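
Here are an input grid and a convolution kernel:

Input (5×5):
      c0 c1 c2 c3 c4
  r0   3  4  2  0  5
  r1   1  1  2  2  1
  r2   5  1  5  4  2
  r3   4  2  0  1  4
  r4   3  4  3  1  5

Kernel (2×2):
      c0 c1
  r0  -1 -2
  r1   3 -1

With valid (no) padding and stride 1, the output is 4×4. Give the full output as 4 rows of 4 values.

Output[0,0]: The receptive field on the input at this output position is [3 4 / 1 1]. Elementwise product with the kernel and sum: 3·-1 + 4·-2 + 1·3 + 1·-1.

-9 -7 2 -5
11 -7 5 6
3 -5 -14 -9
-3 7 6 -11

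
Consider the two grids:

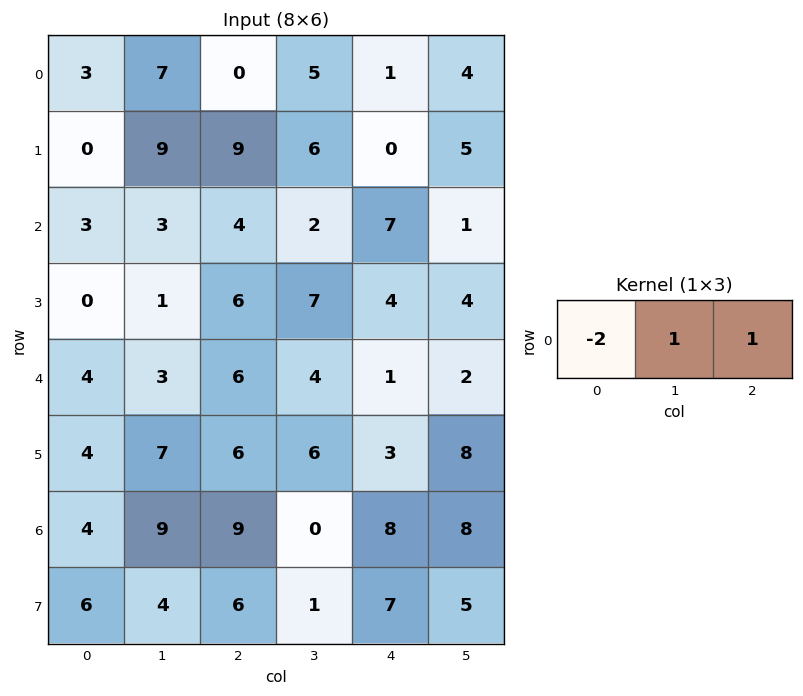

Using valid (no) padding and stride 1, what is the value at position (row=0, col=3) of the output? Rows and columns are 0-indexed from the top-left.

The receptive field on the input at this output position is [5 1 4]. Elementwise product with the kernel and sum: 5·-2 + 1·1 + 4·1.

-5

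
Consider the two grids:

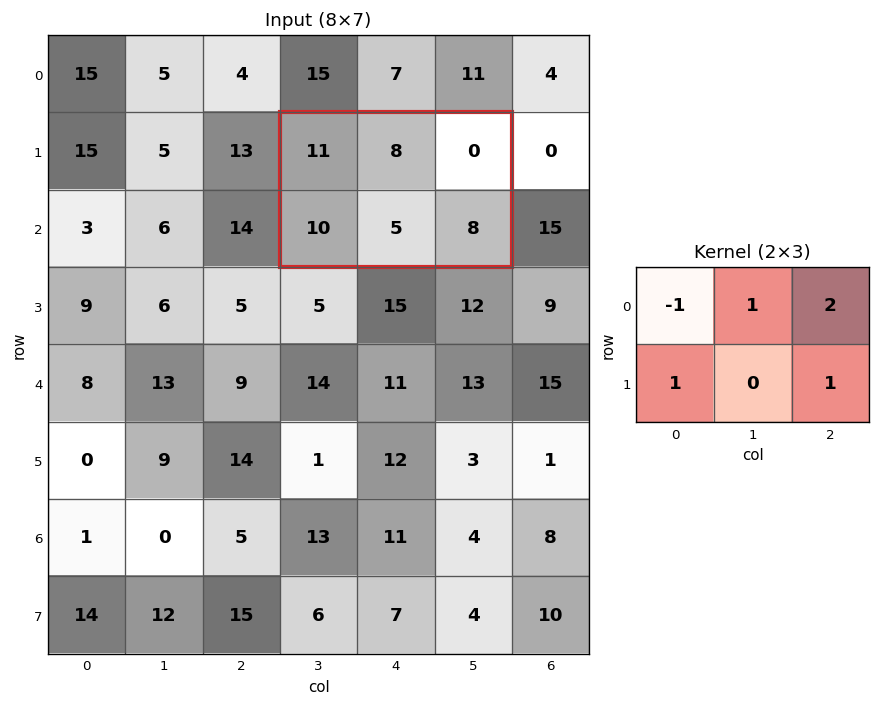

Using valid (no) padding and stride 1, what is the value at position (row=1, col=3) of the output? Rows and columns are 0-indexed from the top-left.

15

The receptive field on the input at this output position is [11 8 0 / 10 5 8]. Elementwise product with the kernel and sum: 11·-1 + 8·1 + 0·2 + 10·1 + 8·1.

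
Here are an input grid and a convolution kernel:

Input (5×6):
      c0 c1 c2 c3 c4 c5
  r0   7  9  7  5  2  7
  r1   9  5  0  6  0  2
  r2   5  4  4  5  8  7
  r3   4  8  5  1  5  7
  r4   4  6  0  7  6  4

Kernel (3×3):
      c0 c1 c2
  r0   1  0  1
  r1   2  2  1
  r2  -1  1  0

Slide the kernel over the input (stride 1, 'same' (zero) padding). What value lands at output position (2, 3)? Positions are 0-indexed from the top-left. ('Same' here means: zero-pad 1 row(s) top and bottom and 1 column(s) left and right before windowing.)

22

The receptive field on the zero-padded input at this output position is [0 6 0 / 4 5 8 / 5 1 5]. Elementwise product with the kernel and sum: 0·1 + 0·1 + 4·2 + 5·2 + 8·1 + 5·-1 + 1·1.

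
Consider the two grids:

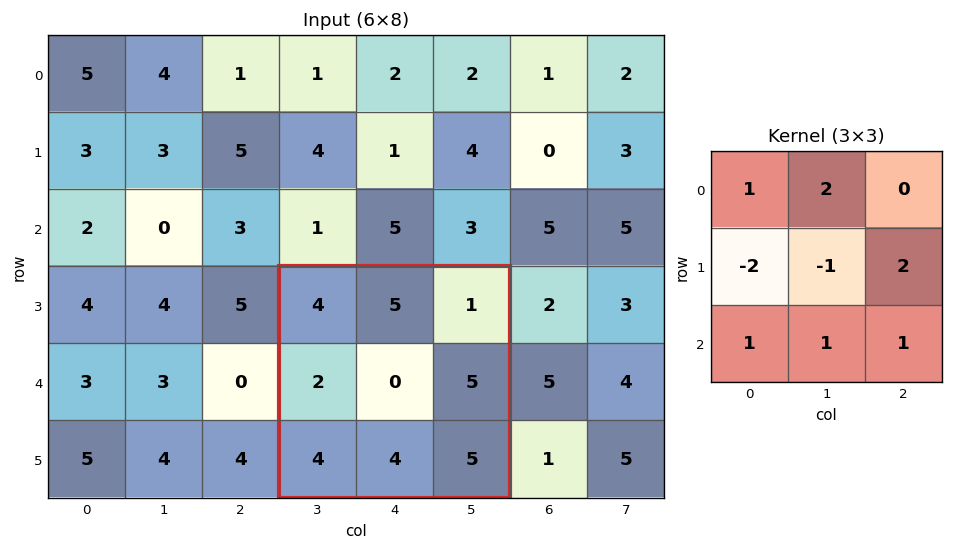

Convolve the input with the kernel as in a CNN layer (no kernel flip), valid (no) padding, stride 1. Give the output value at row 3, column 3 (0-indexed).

The receptive field on the input at this output position is [4 5 1 / 2 0 5 / 4 4 5]. Elementwise product with the kernel and sum: 4·1 + 5·2 + 2·-2 + 0·-1 + 5·2 + 4·1 + 4·1 + 5·1.

33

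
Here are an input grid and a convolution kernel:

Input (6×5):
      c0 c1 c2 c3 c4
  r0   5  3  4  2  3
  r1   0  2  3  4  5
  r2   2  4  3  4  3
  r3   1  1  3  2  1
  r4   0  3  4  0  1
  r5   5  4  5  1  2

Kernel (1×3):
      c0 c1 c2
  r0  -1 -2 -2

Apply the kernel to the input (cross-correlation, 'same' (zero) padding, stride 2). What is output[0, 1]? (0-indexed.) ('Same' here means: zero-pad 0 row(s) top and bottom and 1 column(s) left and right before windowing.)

-15

The receptive field on the zero-padded input at this output position is [3 4 2]. Elementwise product with the kernel and sum: 3·-1 + 4·-2 + 2·-2.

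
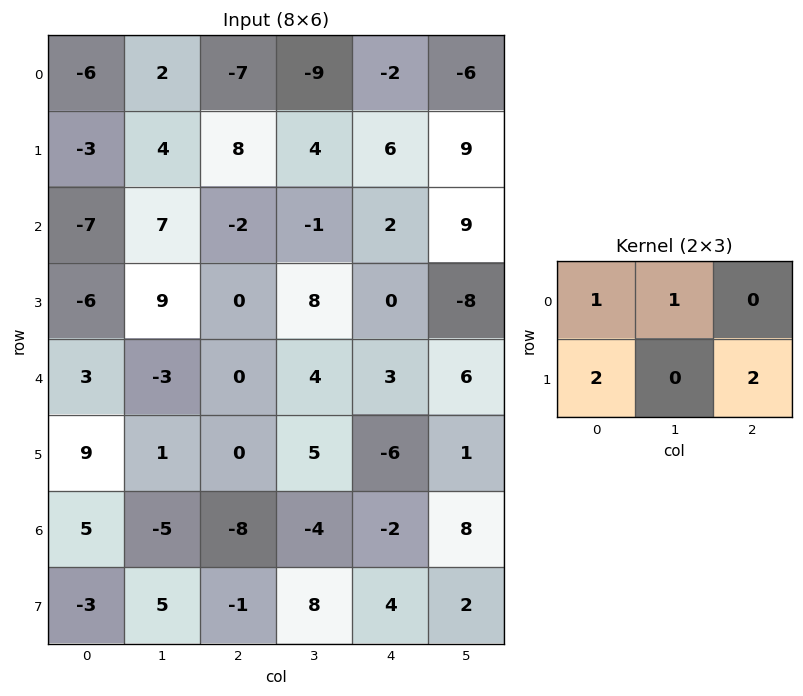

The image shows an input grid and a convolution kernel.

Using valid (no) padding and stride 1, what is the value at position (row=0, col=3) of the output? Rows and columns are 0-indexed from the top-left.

15

The receptive field on the input at this output position is [-9 -2 -6 / 4 6 9]. Elementwise product with the kernel and sum: -9·1 + -2·1 + 4·2 + 9·2.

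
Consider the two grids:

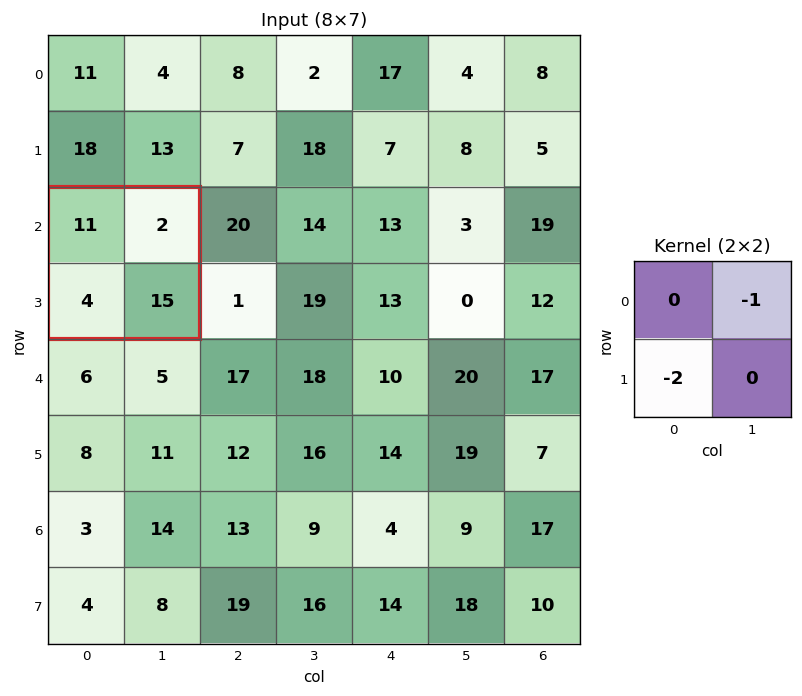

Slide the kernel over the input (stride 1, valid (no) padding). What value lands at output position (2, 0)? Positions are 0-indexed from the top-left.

The receptive field on the input at this output position is [11 2 / 4 15]. Elementwise product with the kernel and sum: 2·-1 + 4·-2.

-10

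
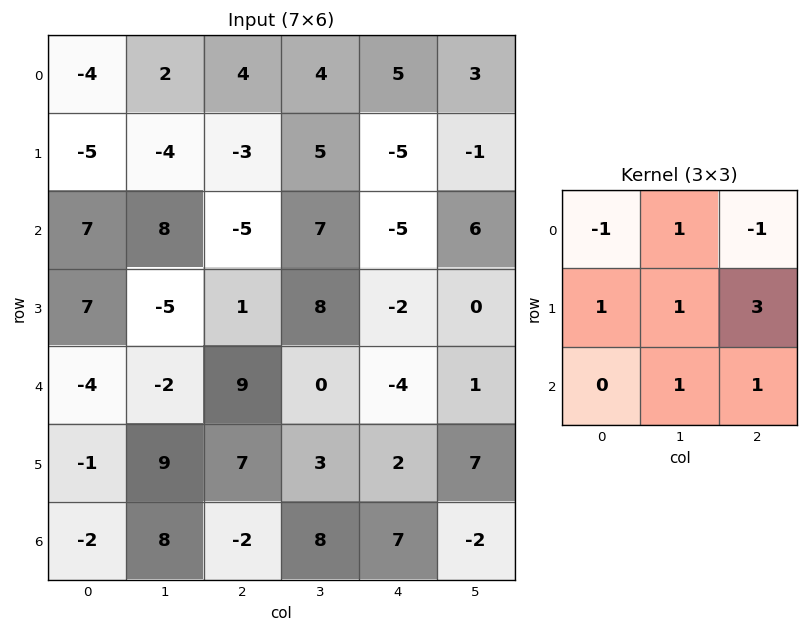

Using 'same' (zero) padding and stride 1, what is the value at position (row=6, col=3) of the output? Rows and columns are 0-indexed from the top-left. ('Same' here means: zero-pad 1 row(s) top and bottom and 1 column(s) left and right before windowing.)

The receptive field on the zero-padded input at this output position is [7 3 2 / -2 8 7 / 0 0 0]. Elementwise product with the kernel and sum: 7·-1 + 3·1 + 2·-1 + -2·1 + 8·1 + 7·3 + 0·1 + 0·1.

21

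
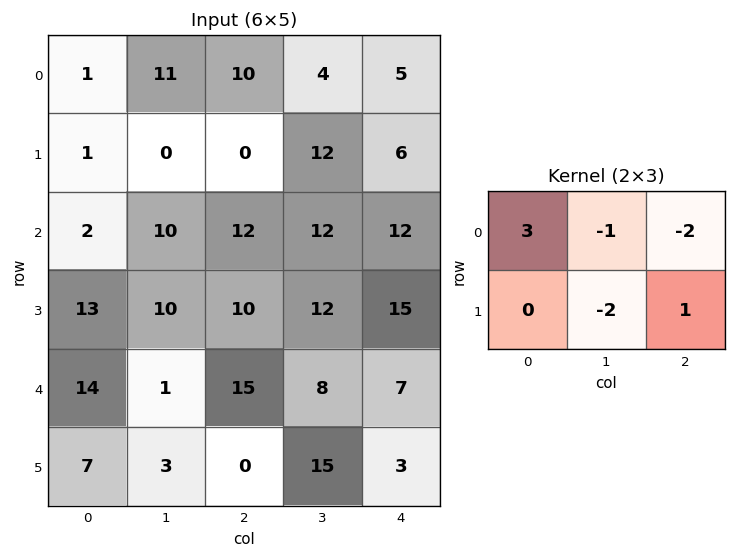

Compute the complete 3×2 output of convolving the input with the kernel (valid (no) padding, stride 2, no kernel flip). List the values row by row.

-28 -2
-38 -9
5 -4

Output[0,0]: The receptive field on the input at this output position is [1 11 10 / 1 0 0]. Elementwise product with the kernel and sum: 1·3 + 11·-1 + 10·-2 + 0·-2 + 0·1.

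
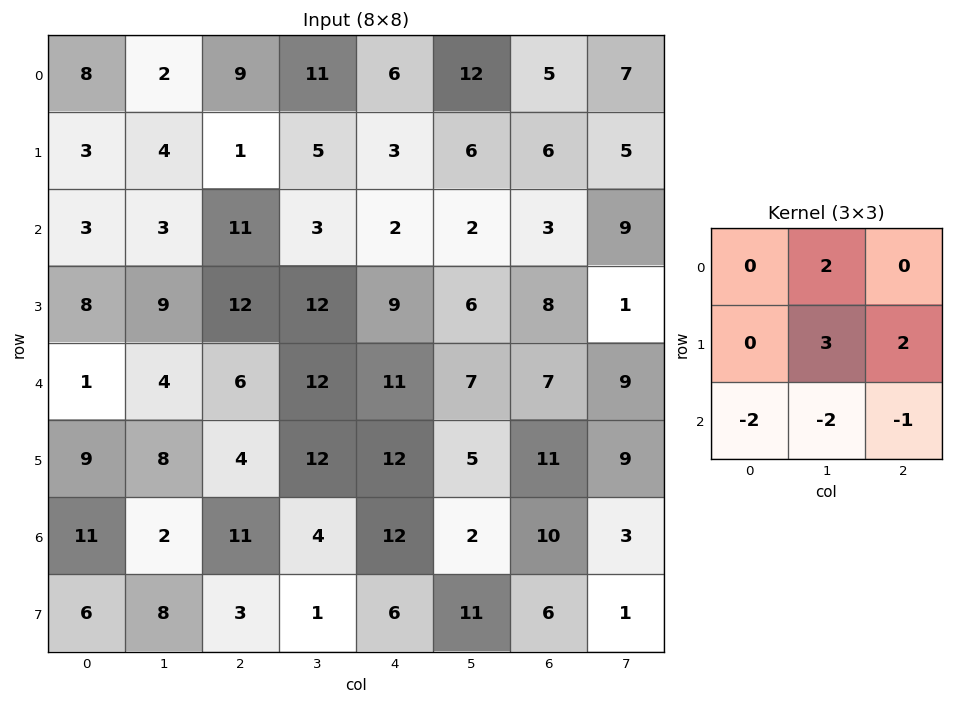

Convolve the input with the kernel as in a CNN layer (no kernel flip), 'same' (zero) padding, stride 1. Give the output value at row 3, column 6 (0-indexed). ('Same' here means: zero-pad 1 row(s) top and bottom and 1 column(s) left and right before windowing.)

The receptive field on the zero-padded input at this output position is [2 3 9 / 6 8 1 / 7 7 9]. Elementwise product with the kernel and sum: 3·2 + 8·3 + 1·2 + 7·-2 + 7·-2 + 9·-1.

-5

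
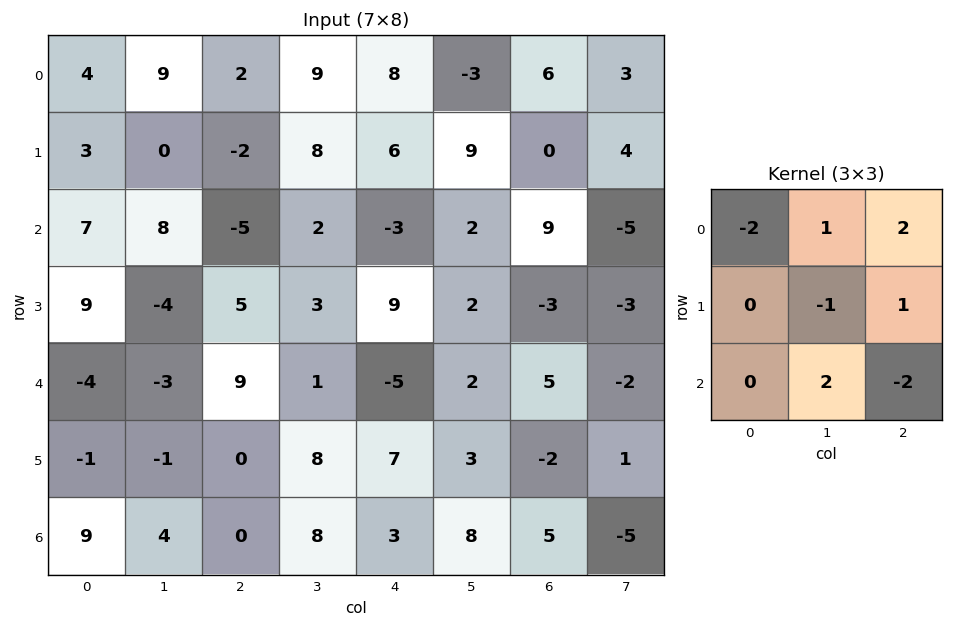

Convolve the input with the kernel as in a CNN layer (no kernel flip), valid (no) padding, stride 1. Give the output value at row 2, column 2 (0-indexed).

24

The receptive field on the input at this output position is [-5 2 -3 / 5 3 9 / 9 1 -5]. Elementwise product with the kernel and sum: -5·-2 + 2·1 + -3·2 + 3·-1 + 9·1 + 1·2 + -5·-2.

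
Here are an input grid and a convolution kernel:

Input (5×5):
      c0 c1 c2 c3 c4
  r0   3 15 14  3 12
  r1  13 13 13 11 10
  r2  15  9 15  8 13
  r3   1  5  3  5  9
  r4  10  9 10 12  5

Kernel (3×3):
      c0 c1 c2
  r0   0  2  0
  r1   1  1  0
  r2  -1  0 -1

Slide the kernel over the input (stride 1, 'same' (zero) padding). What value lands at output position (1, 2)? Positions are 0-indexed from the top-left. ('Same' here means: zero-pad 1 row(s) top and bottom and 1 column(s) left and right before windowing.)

37

The receptive field on the zero-padded input at this output position is [15 14 3 / 13 13 11 / 9 15 8]. Elementwise product with the kernel and sum: 14·2 + 13·1 + 13·1 + 9·-1 + 8·-1.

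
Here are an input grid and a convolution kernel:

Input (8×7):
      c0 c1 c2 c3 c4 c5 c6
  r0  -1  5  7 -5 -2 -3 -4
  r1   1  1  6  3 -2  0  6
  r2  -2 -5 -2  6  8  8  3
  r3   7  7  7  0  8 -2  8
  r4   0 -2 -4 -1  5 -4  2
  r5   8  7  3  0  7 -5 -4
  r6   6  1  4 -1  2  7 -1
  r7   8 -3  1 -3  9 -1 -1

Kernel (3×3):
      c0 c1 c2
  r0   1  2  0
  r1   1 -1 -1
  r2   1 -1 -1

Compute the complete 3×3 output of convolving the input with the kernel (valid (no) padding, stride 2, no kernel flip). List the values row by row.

Output[0,0]: The receptive field on the input at this output position is [-1 5 7 / 1 1 6 / -2 -5 -2]. Elementwise product with the kernel and sum: -1·1 + 5·2 + 1·1 + 1·-1 + 6·-1 + -2·1 + -5·-1 + -2·-1.
Output[0,1]: The receptive field on the input at this output position is [7 -5 -2 / 6 3 -2 / -2 6 8]. Elementwise product with the kernel and sum: 7·1 + -5·2 + 6·1 + 3·-1 + -2·-1 + -2·1 + 6·-1 + 8·-1.

8 -14 -19
-13 1 33
-5 -7 9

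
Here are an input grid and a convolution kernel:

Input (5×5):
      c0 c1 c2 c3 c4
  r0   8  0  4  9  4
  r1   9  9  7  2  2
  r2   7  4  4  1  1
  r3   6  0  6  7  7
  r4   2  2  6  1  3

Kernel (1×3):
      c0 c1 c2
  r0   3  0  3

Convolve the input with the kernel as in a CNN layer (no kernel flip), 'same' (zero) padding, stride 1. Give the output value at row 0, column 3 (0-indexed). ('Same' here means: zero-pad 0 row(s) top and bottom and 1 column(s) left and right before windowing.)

24

The receptive field on the zero-padded input at this output position is [4 9 4]. Elementwise product with the kernel and sum: 4·3 + 4·3.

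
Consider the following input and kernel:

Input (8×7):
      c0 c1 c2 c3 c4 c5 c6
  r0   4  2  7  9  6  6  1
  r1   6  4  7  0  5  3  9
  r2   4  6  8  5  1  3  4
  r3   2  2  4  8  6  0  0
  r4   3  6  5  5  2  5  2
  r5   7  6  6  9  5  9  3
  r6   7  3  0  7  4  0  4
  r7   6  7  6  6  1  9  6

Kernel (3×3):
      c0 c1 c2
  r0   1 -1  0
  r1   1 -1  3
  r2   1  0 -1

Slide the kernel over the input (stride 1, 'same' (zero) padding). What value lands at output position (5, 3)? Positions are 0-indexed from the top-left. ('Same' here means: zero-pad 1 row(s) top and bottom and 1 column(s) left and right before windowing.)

The receptive field on the zero-padded input at this output position is [5 5 2 / 6 9 5 / 0 7 4]. Elementwise product with the kernel and sum: 5·1 + 5·-1 + 6·1 + 9·-1 + 5·3 + 0·1 + 4·-1.

8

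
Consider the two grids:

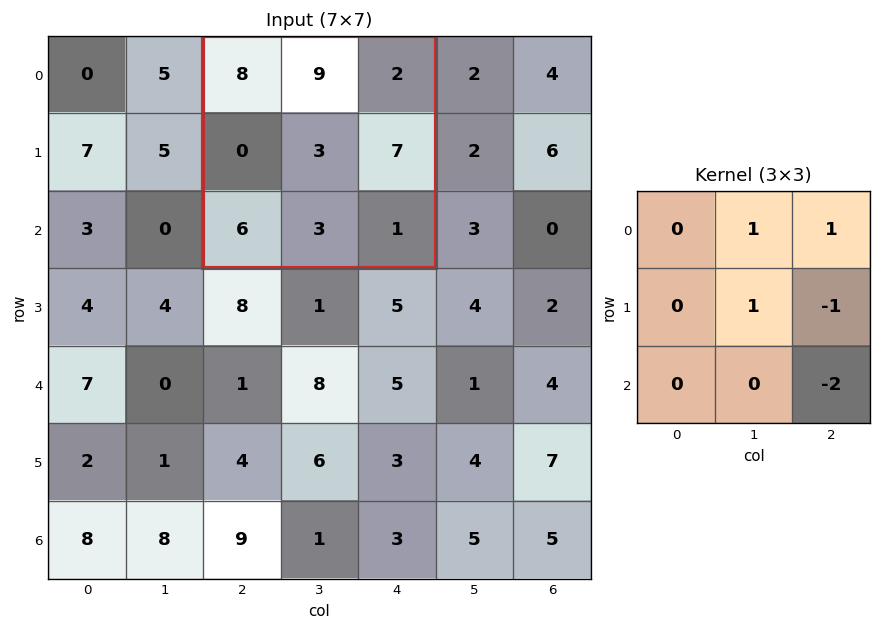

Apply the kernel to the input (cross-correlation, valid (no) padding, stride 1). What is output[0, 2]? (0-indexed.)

5

The receptive field on the input at this output position is [8 9 2 / 0 3 7 / 6 3 1]. Elementwise product with the kernel and sum: 9·1 + 2·1 + 3·1 + 7·-1 + 1·-2.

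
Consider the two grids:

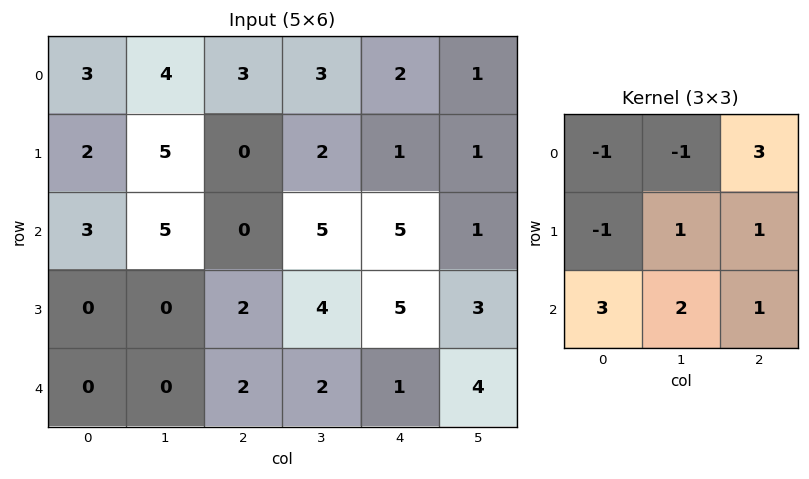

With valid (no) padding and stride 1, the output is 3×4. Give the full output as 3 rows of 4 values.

24 19 18 24
-3 9 30 26
-4 22 28 9

Output[0,0]: The receptive field on the input at this output position is [3 4 3 / 2 5 0 / 3 5 0]. Elementwise product with the kernel and sum: 3·-1 + 4·-1 + 3·3 + 2·-1 + 5·1 + 0·1 + 3·3 + 5·2 + 0·1.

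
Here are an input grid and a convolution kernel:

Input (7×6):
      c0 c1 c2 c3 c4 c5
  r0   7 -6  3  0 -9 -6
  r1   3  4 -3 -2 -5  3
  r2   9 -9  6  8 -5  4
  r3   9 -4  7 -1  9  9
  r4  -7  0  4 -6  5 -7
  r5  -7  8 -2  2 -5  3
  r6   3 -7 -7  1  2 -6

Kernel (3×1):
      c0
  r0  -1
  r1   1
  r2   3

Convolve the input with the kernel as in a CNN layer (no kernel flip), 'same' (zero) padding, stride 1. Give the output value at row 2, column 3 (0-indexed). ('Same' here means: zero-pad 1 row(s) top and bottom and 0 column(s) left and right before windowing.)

7

The receptive field on the zero-padded input at this output position is [-2 / 8 / -1]. Elementwise product with the kernel and sum: -2·-1 + 8·1 + -1·3.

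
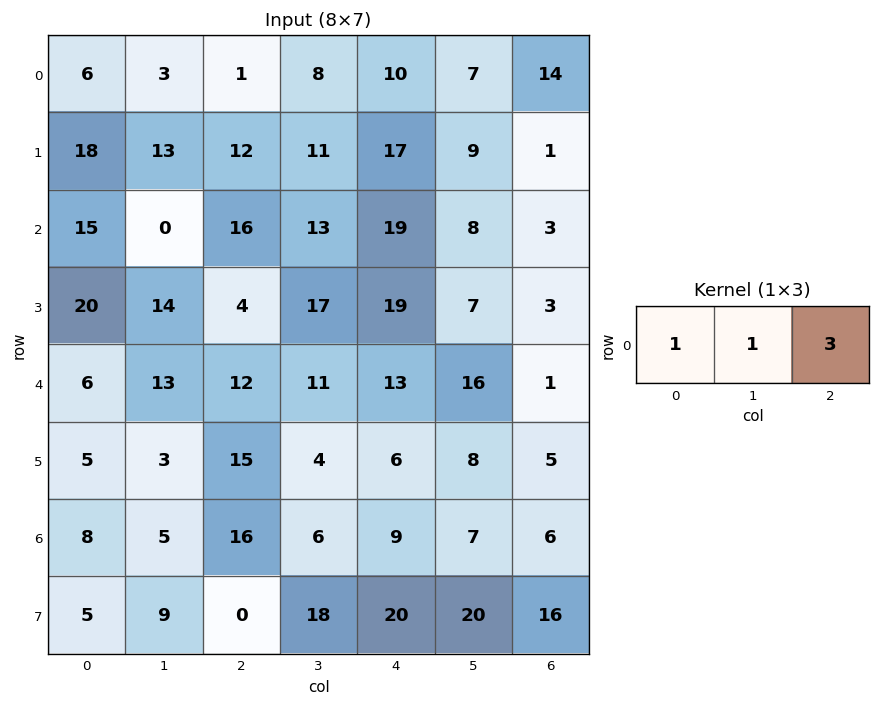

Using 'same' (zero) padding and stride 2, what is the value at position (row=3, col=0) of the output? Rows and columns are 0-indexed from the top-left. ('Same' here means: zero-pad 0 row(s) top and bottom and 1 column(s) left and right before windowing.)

23

The receptive field on the zero-padded input at this output position is [0 8 5]. Elementwise product with the kernel and sum: 0·1 + 8·1 + 5·3.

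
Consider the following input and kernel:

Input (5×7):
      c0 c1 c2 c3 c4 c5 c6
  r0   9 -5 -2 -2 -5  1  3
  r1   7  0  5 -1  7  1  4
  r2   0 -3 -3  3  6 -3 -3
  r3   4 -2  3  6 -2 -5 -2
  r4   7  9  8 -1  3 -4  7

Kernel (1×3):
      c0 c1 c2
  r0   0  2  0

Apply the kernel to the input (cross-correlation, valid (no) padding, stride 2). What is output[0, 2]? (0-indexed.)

2

The receptive field on the input at this output position is [-5 1 3]. Elementwise product with the kernel and sum: 1·2.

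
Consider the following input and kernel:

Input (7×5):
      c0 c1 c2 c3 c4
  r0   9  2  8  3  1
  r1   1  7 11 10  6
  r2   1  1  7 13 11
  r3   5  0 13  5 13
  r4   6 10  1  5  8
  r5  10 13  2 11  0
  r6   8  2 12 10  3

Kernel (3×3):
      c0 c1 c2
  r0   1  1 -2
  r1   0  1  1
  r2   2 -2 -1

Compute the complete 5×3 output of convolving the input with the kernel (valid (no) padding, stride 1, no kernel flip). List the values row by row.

Output[0,0]: The receptive field on the input at this output position is [9 2 8 / 1 7 11 / 1 1 7]. Elementwise product with the kernel and sum: 9·1 + 2·1 + 8·-2 + 7·1 + 11·1 + 1·2 + 1·-2 + 7·-1.

6 0 2
-9 -13 36
-8 13 0
-18 20 -13
29 -16 2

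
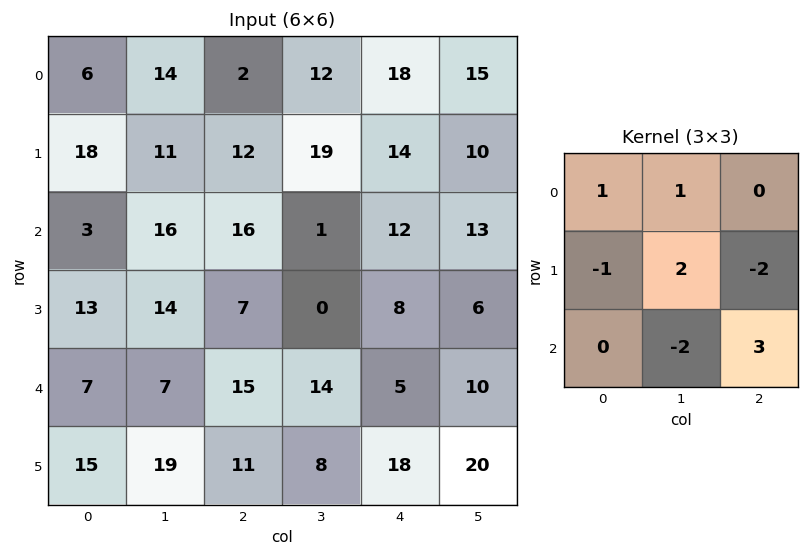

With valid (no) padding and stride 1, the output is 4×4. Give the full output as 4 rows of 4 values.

Output[0,0]: The receptive field on the input at this output position is [6 14 2 / 18 11 12 / 3 16 16]. Elementwise product with the kernel and sum: 6·1 + 14·1 + 18·-1 + 11·2 + 12·-2 + 16·-2 + 16·3.

16 -38 46 34
19 23 17 32
51 44 -19 37
-1 18 48 8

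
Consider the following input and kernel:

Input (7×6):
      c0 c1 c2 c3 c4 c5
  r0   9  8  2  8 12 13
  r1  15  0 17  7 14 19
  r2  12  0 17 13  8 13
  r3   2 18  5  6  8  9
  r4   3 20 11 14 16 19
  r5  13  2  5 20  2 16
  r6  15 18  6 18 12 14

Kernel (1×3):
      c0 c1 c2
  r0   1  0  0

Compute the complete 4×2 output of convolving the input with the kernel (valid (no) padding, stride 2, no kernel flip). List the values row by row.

9 2
12 17
3 11
15 6

Output[0,0]: The receptive field on the input at this output position is [9 8 2]. Elementwise product with the kernel and sum: 9·1.
Output[0,1]: The receptive field on the input at this output position is [2 8 12]. Elementwise product with the kernel and sum: 2·1.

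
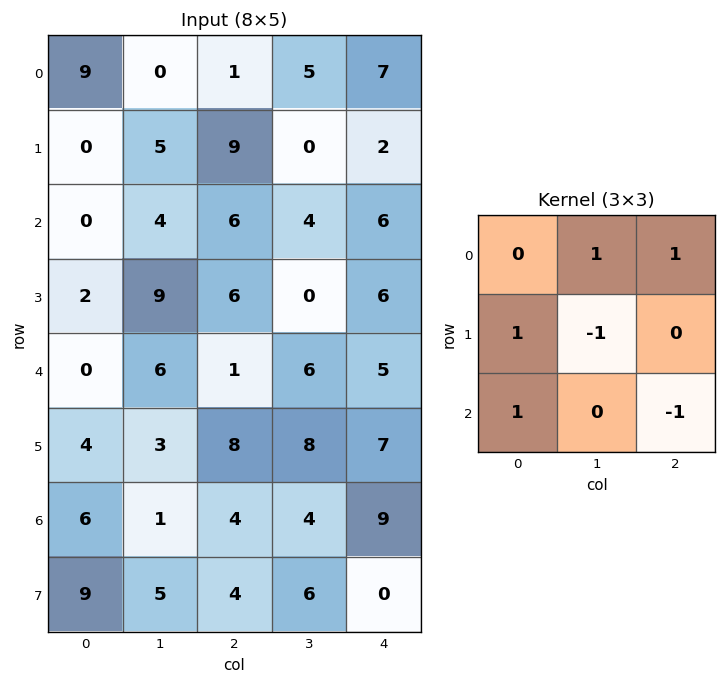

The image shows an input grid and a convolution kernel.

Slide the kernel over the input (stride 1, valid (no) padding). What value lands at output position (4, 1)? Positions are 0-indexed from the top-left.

The receptive field on the input at this output position is [6 1 6 / 3 8 8 / 1 4 4]. Elementwise product with the kernel and sum: 1·1 + 6·1 + 3·1 + 8·-1 + 1·1 + 4·-1.

-1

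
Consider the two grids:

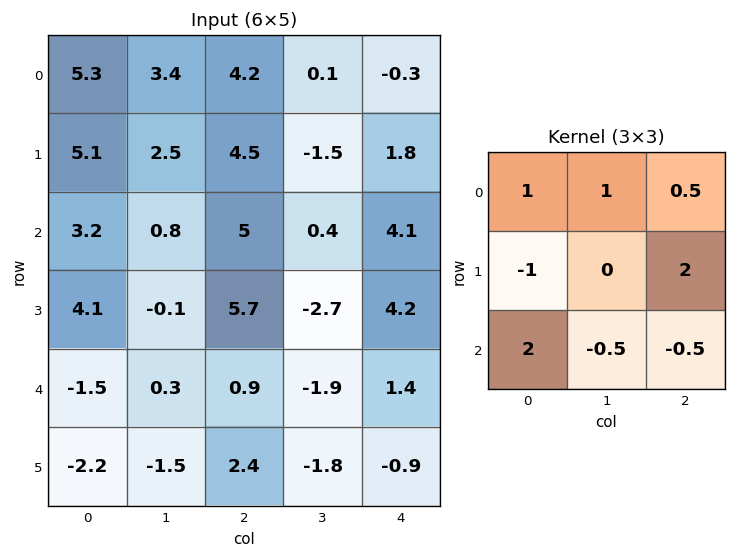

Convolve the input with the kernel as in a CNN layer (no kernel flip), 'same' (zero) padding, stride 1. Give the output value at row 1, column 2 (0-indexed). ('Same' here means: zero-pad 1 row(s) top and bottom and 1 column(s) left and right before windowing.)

The receptive field on the zero-padded input at this output position is [3.4 4.2 0.1 / 2.5 4.5 -1.5 / 0.8 5 0.4]. Elementwise product with the kernel and sum: 3.4·1 + 4.2·1 + 0.1·0.5 + 2.5·-1 + -1.5·2 + 0.8·2 + 5·-0.5 + 0.4·-0.5.

1.05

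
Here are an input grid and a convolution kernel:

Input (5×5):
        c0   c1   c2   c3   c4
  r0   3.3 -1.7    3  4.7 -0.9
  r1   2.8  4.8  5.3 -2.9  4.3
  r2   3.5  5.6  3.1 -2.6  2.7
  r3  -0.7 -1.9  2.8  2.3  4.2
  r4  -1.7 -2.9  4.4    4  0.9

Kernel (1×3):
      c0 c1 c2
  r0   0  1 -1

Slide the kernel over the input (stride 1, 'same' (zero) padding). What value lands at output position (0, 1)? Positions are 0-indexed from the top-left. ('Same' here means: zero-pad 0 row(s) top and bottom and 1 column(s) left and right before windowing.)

The receptive field on the zero-padded input at this output position is [3.3 -1.7 3]. Elementwise product with the kernel and sum: -1.7·1 + 3·-1.

-4.7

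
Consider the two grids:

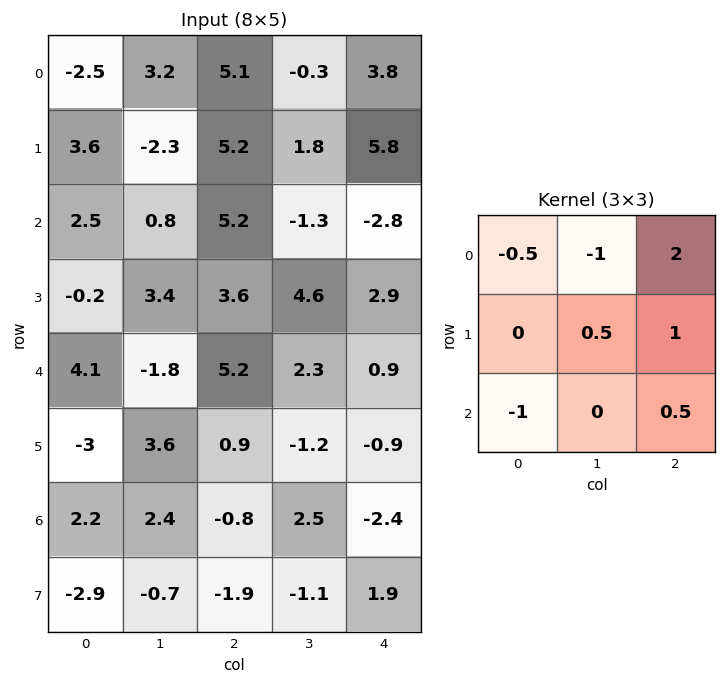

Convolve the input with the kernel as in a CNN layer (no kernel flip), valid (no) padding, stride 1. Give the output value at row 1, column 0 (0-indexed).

18.5

The receptive field on the input at this output position is [3.6 -2.3 5.2 / 2.5 0.8 5.2 / -0.2 3.4 3.6]. Elementwise product with the kernel and sum: 3.6·-0.5 + -2.3·-1 + 5.2·2 + 0.8·0.5 + 5.2·1 + -0.2·-1 + 3.6·0.5.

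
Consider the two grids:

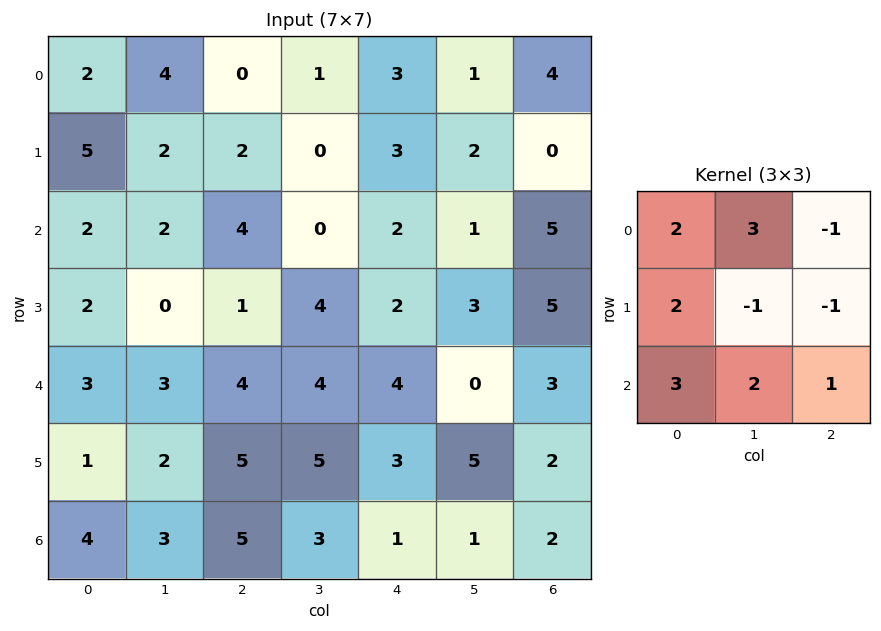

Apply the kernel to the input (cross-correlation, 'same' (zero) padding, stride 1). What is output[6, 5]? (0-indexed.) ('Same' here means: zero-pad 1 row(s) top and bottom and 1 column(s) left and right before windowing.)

The receptive field on the zero-padded input at this output position is [3 5 2 / 1 1 2 / 0 0 0]. Elementwise product with the kernel and sum: 3·2 + 5·3 + 2·-1 + 1·2 + 1·-1 + 2·-1 + 0·3 + 0·2 + 0·1.

18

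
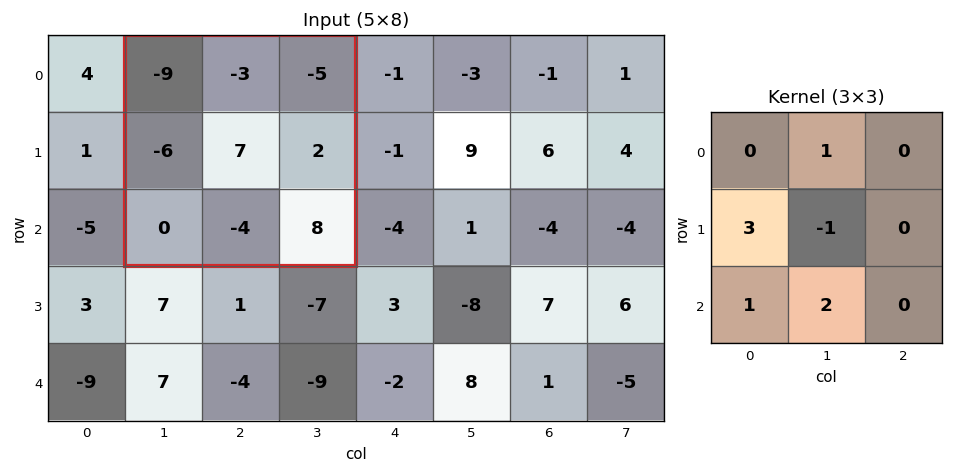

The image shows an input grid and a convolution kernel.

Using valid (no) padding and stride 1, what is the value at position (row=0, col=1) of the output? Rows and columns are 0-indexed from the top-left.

-36

The receptive field on the input at this output position is [-9 -3 -5 / -6 7 2 / 0 -4 8]. Elementwise product with the kernel and sum: -3·1 + -6·3 + 7·-1 + 0·1 + -4·2.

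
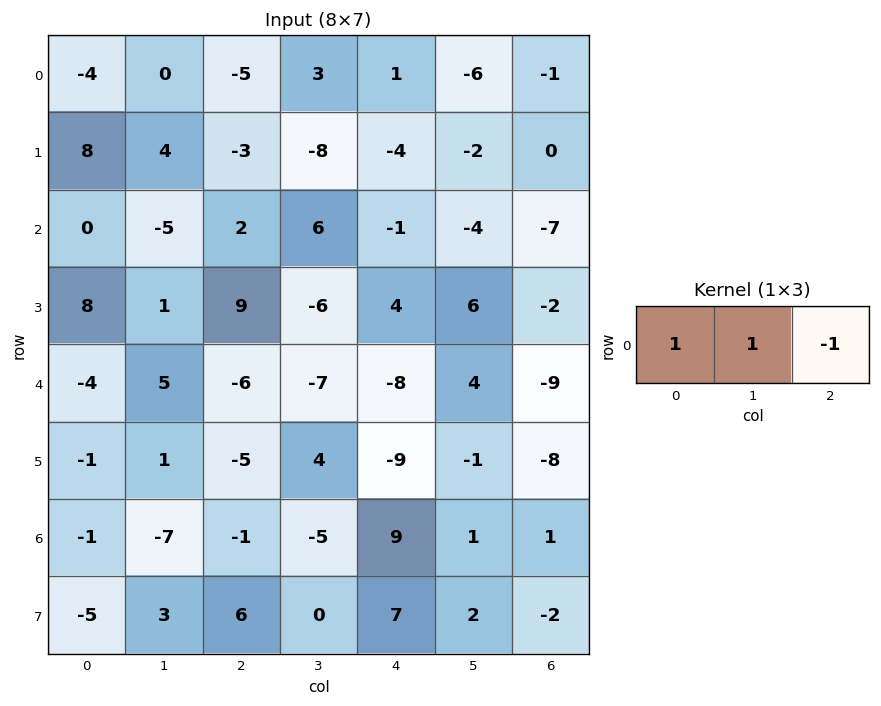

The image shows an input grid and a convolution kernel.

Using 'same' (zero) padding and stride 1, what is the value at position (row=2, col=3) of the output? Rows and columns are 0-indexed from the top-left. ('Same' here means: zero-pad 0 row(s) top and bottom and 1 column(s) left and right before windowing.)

The receptive field on the zero-padded input at this output position is [2 6 -1]. Elementwise product with the kernel and sum: 2·1 + 6·1 + -1·-1.

9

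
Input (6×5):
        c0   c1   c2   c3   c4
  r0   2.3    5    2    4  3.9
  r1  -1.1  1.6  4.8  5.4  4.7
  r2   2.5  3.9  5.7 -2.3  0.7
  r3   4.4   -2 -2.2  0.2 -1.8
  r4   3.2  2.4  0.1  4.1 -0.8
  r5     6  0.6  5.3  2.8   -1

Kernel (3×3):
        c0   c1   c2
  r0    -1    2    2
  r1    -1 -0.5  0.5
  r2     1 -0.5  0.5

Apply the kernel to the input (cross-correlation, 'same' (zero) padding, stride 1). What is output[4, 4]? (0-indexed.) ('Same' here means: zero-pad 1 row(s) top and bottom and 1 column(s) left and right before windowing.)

The receptive field on the zero-padded input at this output position is [0.2 -1.8 0 / 4.1 -0.8 0 / 2.8 -1 0]. Elementwise product with the kernel and sum: 0.2·-1 + -1.8·2 + 0·2 + 4.1·-1 + -0.8·-0.5 + 0·0.5 + 2.8·1 + -1·-0.5 + 0·0.5.

-4.2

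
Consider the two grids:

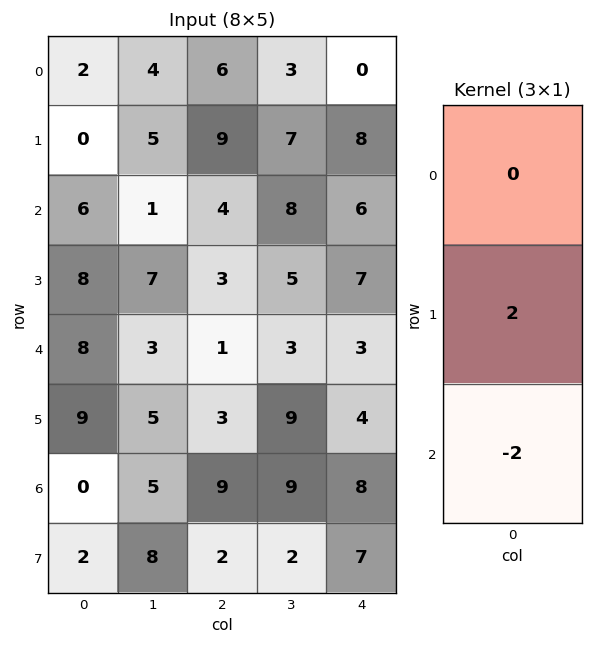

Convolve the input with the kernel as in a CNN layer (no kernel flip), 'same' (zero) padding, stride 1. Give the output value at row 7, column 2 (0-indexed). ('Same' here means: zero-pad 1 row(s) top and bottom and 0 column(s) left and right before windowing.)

The receptive field on the zero-padded input at this output position is [9 / 2 / 0]. Elementwise product with the kernel and sum: 2·2 + 0·-2.

4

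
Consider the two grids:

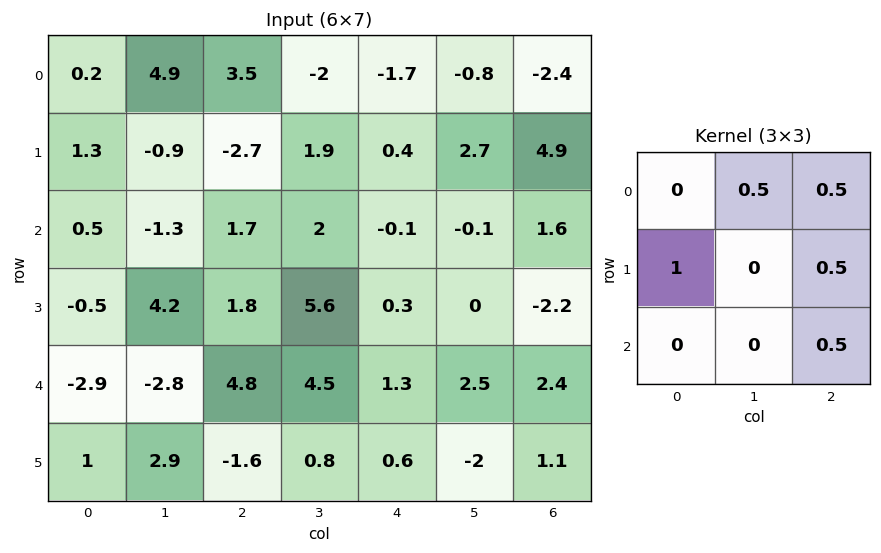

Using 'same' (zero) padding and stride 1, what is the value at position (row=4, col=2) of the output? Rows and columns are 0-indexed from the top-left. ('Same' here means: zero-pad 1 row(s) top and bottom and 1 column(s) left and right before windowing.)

3.55

The receptive field on the zero-padded input at this output position is [4.2 1.8 5.6 / -2.8 4.8 4.5 / 2.9 -1.6 0.8]. Elementwise product with the kernel and sum: 1.8·0.5 + 5.6·0.5 + -2.8·1 + 4.5·0.5 + 0.8·0.5.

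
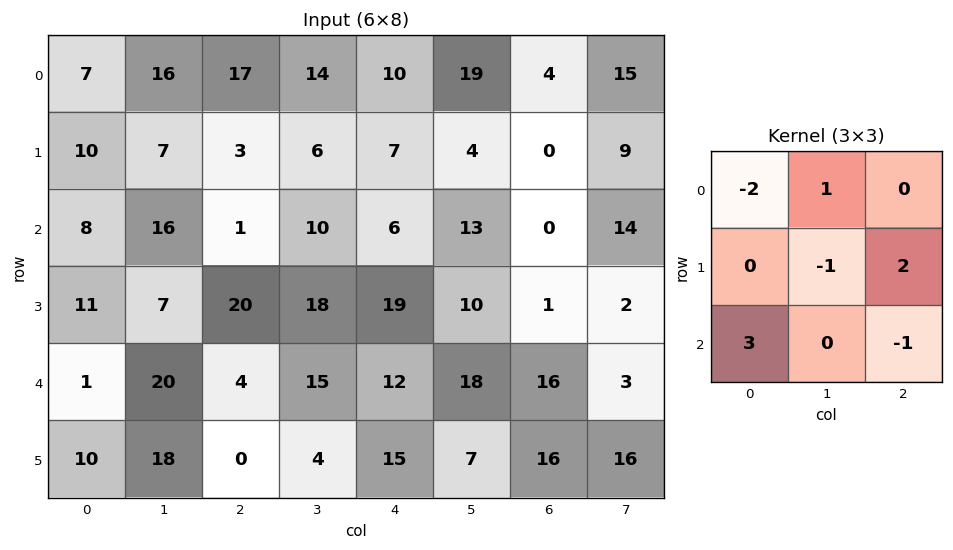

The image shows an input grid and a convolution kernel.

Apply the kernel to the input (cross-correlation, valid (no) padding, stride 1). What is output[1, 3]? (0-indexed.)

59

The receptive field on the input at this output position is [6 7 4 / 10 6 13 / 18 19 10]. Elementwise product with the kernel and sum: 6·-2 + 7·1 + 6·-1 + 13·2 + 18·3 + 10·-1.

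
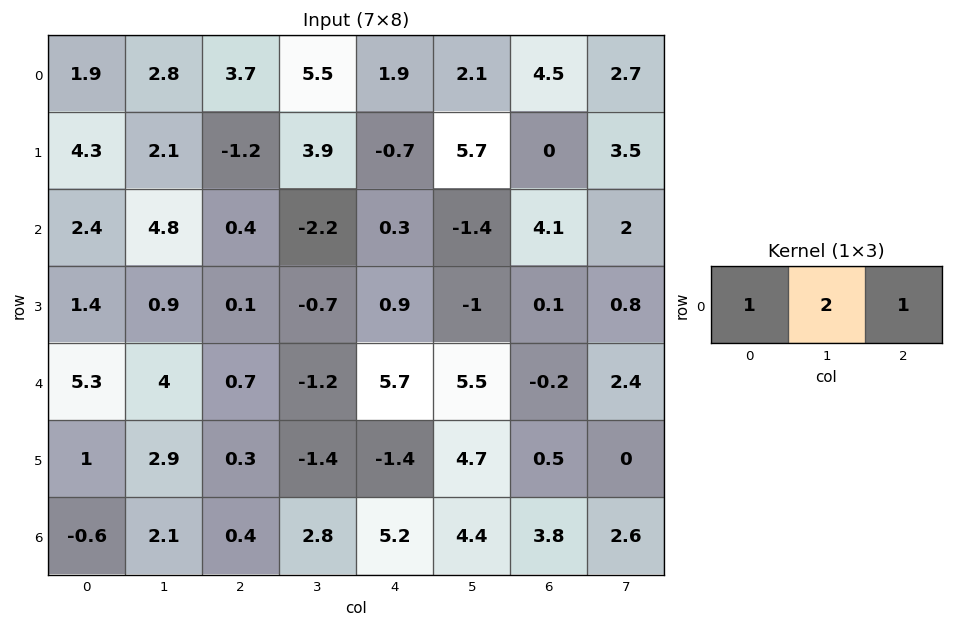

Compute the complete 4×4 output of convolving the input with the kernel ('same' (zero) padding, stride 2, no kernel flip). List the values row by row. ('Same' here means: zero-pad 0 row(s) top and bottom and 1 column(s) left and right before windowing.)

Output[0,0]: The receptive field on the zero-padded input at this output position is [0 1.9 2.8]. Elementwise product with the kernel and sum: 0·1 + 1.9·2 + 2.8·1.

6.6 15.7 11.4 13.8
9.6 3.4 -3 8.8
14.6 4.2 15.7 7.5
0.9 5.7 17.6 14.6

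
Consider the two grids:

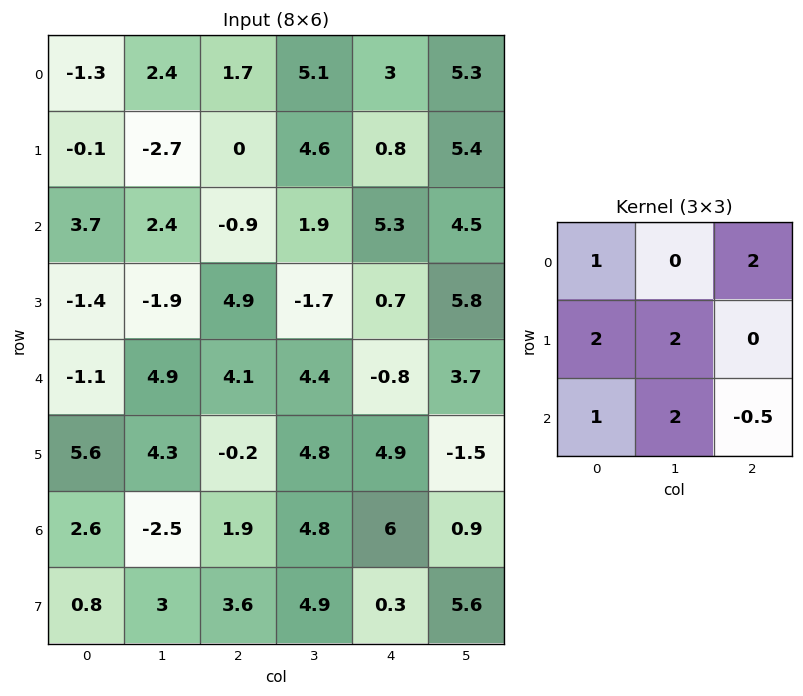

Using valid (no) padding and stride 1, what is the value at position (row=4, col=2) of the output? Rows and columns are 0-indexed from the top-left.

20.2

The receptive field on the input at this output position is [4.1 4.4 -0.8 / -0.2 4.8 4.9 / 1.9 4.8 6]. Elementwise product with the kernel and sum: 4.1·1 + -0.8·2 + -0.2·2 + 4.8·2 + 1.9·1 + 4.8·2 + 6·-0.5.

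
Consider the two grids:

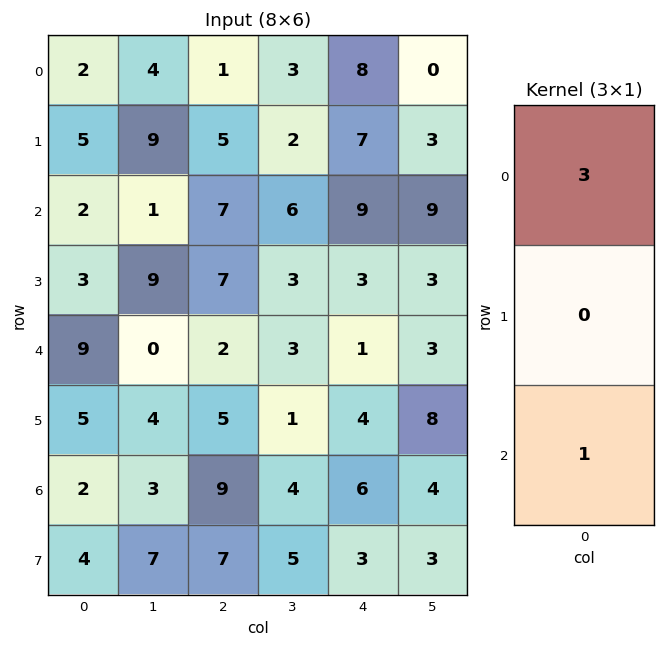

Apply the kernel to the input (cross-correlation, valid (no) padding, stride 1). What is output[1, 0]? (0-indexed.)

The receptive field on the input at this output position is [5 / 2 / 3]. Elementwise product with the kernel and sum: 5·3 + 3·1.

18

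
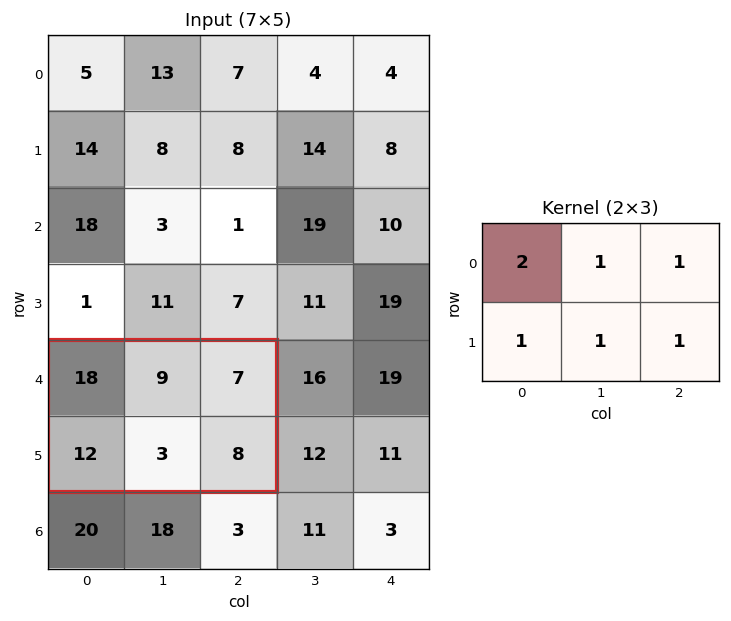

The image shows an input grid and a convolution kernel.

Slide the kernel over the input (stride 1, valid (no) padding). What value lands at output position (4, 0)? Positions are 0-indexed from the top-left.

The receptive field on the input at this output position is [18 9 7 / 12 3 8]. Elementwise product with the kernel and sum: 18·2 + 9·1 + 7·1 + 12·1 + 3·1 + 8·1.

75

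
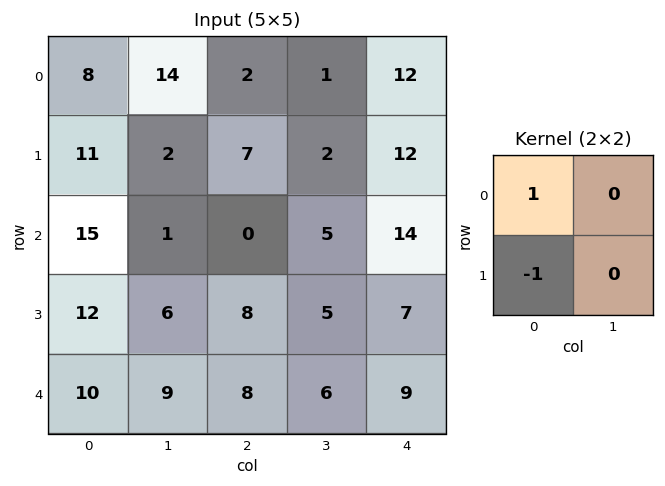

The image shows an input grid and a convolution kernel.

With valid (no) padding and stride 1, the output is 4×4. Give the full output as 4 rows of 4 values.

Output[0,0]: The receptive field on the input at this output position is [8 14 / 11 2]. Elementwise product with the kernel and sum: 8·1 + 11·-1.

-3 12 -5 -1
-4 1 7 -3
3 -5 -8 0
2 -3 0 -1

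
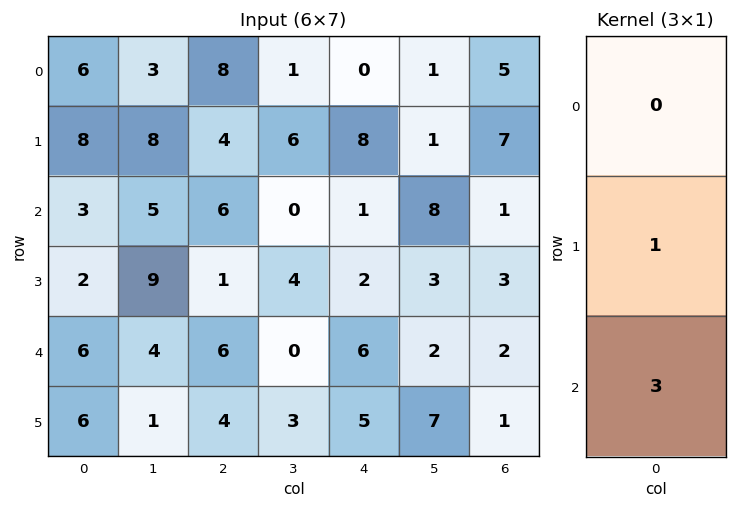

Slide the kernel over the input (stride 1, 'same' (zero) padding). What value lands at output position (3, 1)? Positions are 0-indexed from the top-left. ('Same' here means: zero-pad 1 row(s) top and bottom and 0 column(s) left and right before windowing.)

The receptive field on the zero-padded input at this output position is [5 / 9 / 4]. Elementwise product with the kernel and sum: 9·1 + 4·3.

21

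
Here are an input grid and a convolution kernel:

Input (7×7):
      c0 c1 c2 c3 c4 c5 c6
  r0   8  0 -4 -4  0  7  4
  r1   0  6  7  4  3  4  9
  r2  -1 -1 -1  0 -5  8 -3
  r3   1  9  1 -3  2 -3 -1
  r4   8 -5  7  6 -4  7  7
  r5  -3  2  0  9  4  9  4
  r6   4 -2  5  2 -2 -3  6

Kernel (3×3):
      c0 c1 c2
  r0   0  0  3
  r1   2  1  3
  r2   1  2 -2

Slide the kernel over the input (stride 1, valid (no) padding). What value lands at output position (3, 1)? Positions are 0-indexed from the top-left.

The receptive field on the input at this output position is [9 1 -3 / -5 7 6 / 2 0 9]. Elementwise product with the kernel and sum: -3·3 + -5·2 + 7·1 + 6·3 + 2·1 + 0·2 + 9·-2.

-10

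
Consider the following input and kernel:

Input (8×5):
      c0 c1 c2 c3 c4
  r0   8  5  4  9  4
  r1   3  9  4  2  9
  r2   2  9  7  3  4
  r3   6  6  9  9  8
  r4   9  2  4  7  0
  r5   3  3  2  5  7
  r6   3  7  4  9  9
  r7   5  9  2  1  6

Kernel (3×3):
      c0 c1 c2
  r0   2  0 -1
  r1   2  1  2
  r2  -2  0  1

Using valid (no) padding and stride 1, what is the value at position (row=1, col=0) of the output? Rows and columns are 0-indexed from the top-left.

The receptive field on the input at this output position is [3 9 4 / 2 9 7 / 6 6 9]. Elementwise product with the kernel and sum: 3·2 + 4·-1 + 2·2 + 9·1 + 7·2 + 6·-2 + 9·1.

26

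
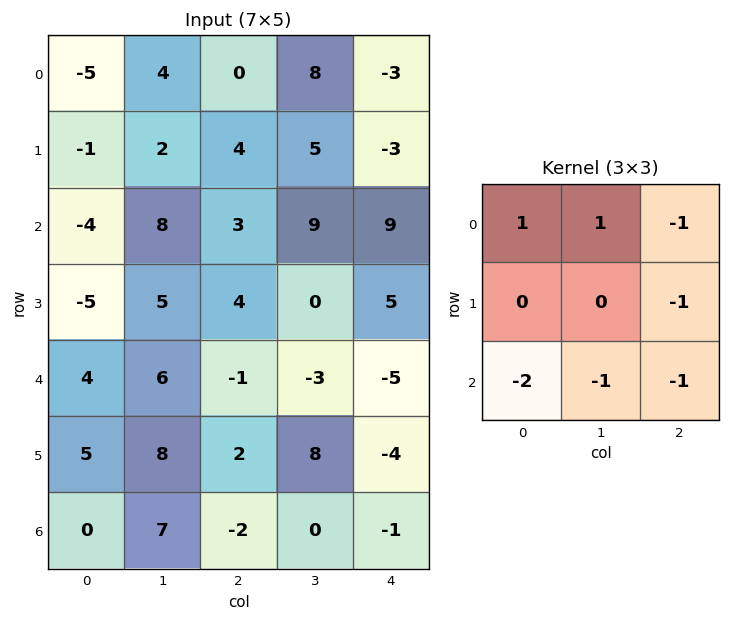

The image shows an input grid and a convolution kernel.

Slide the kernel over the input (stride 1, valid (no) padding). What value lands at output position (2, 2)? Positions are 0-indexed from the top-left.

The receptive field on the input at this output position is [3 9 9 / 4 0 5 / -1 -3 -5]. Elementwise product with the kernel and sum: 3·1 + 9·1 + 9·-1 + 5·-1 + -1·-2 + -3·-1 + -5·-1.

8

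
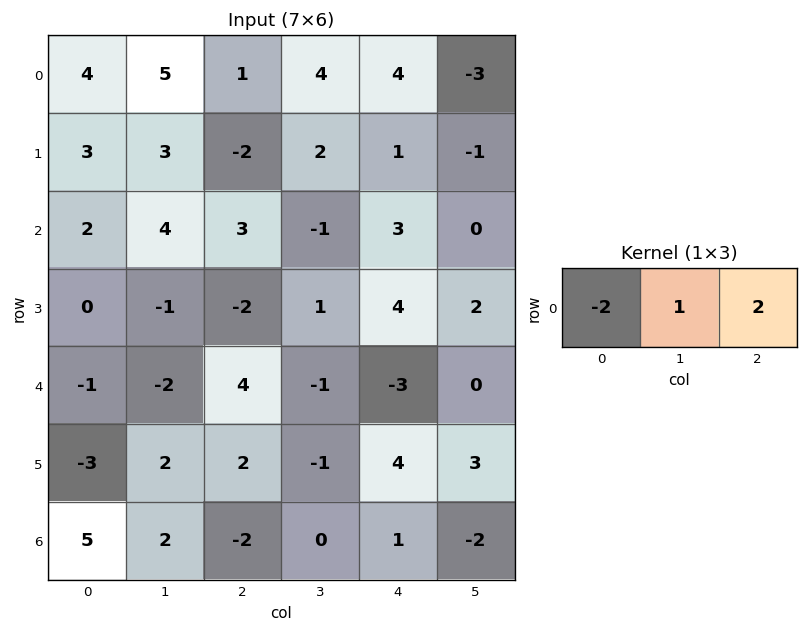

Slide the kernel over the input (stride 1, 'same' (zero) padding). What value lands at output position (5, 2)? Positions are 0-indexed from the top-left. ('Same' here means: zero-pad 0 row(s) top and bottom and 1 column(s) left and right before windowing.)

The receptive field on the zero-padded input at this output position is [2 2 -1]. Elementwise product with the kernel and sum: 2·-2 + 2·1 + -1·2.

-4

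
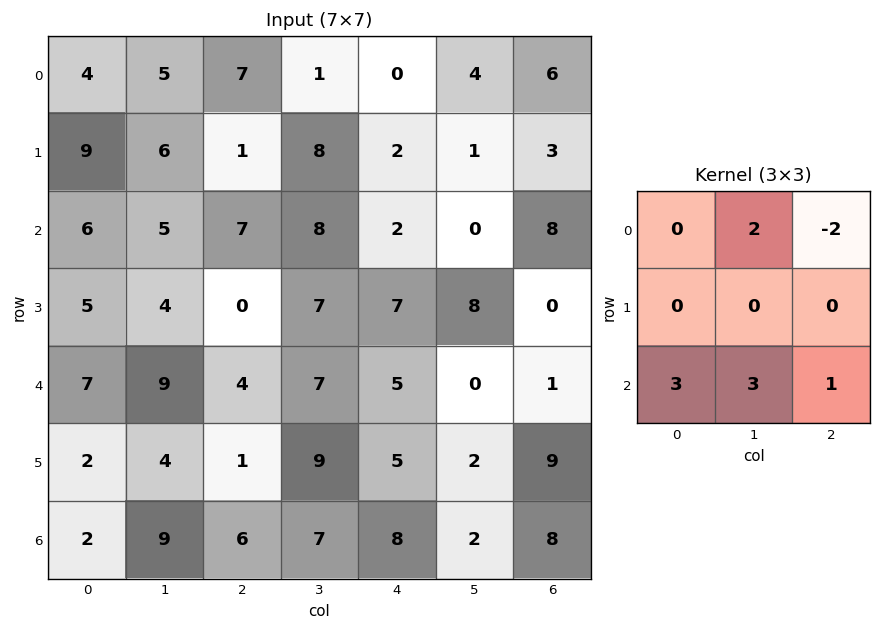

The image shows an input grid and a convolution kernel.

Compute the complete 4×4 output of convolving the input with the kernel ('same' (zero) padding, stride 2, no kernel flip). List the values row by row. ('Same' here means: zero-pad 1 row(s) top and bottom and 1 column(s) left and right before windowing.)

Output[0,0]: The receptive field on the zero-padded input at this output position is [0 0 0 / 0 4 5 / 0 9 6]. Elementwise product with the kernel and sum: 0·2 + 0·-2 + 0·3 + 9·3 + 6·1.

33 29 31 12
25 5 52 30
12 10 42 33
-4 -16 6 18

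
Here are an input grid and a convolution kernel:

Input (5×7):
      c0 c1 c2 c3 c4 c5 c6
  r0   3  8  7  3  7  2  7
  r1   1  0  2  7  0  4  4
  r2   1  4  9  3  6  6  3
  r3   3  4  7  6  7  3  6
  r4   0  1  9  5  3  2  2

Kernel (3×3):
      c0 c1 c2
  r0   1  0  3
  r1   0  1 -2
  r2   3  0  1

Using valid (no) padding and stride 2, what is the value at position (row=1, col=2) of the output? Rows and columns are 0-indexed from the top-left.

17

The receptive field on the input at this output position is [6 6 3 / 7 3 6 / 3 2 2]. Elementwise product with the kernel and sum: 6·1 + 3·3 + 3·1 + 6·-2 + 3·3 + 2·1.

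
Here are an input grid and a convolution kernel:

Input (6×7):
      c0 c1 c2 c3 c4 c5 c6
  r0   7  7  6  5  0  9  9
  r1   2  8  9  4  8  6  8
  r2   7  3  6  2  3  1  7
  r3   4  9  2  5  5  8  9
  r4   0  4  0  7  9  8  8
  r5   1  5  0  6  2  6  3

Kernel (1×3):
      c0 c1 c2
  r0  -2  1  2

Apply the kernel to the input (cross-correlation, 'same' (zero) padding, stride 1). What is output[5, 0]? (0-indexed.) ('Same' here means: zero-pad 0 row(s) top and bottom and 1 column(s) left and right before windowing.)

The receptive field on the zero-padded input at this output position is [0 1 5]. Elementwise product with the kernel and sum: 0·-2 + 1·1 + 5·2.

11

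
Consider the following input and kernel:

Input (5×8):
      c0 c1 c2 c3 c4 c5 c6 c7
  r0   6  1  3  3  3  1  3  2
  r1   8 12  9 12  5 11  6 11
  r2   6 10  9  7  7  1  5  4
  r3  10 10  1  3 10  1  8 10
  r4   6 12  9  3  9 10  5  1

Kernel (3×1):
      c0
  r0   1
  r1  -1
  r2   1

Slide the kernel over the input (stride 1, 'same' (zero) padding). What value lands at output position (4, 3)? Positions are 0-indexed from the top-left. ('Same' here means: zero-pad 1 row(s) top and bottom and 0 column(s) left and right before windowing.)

The receptive field on the zero-padded input at this output position is [3 / 3 / 0]. Elementwise product with the kernel and sum: 3·1 + 3·-1 + 0·1.

0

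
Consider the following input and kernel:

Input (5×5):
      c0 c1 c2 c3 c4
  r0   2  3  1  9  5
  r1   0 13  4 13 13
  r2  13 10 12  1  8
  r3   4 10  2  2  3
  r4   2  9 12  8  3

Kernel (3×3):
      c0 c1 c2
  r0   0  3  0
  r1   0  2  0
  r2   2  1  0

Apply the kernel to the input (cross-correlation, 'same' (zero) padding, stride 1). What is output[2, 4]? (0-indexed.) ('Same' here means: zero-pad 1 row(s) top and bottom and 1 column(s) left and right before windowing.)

62

The receptive field on the zero-padded input at this output position is [13 13 0 / 1 8 0 / 2 3 0]. Elementwise product with the kernel and sum: 13·3 + 8·2 + 2·2 + 3·1.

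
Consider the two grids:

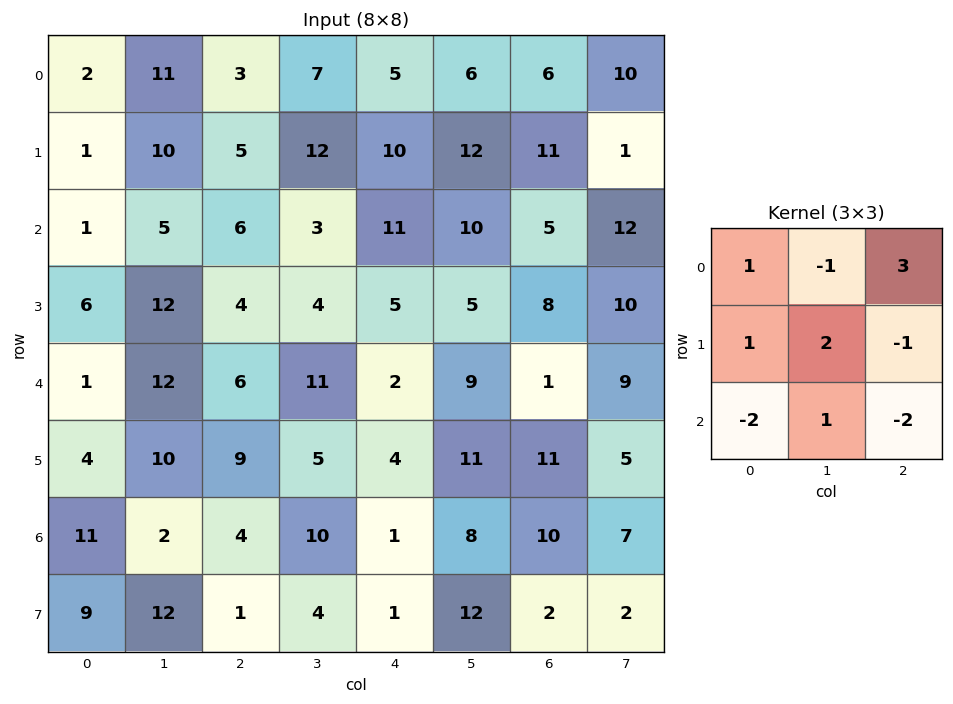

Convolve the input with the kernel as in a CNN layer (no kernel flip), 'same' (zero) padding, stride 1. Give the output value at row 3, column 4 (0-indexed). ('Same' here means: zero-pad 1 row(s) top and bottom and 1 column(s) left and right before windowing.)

-7

The receptive field on the zero-padded input at this output position is [3 11 10 / 4 5 5 / 11 2 9]. Elementwise product with the kernel and sum: 3·1 + 11·-1 + 10·3 + 4·1 + 5·2 + 5·-1 + 11·-2 + 2·1 + 9·-2.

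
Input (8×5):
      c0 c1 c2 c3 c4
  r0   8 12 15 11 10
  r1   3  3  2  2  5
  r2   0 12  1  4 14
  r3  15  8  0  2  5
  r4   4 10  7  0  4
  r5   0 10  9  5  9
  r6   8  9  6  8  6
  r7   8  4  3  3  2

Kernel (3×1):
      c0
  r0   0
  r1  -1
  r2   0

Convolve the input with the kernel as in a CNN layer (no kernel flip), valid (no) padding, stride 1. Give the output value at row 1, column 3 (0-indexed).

-4

The receptive field on the input at this output position is [2 / 4 / 2]. Elementwise product with the kernel and sum: 4·-1.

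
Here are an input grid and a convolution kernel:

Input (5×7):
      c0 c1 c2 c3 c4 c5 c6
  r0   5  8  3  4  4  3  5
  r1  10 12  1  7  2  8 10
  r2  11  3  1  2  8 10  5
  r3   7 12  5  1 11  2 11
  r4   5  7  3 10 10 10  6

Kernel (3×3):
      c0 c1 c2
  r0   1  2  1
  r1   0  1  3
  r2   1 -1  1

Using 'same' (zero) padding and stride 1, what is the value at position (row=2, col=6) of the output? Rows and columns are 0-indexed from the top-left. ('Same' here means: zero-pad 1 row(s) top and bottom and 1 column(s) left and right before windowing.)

The receptive field on the zero-padded input at this output position is [8 10 0 / 10 5 0 / 2 11 0]. Elementwise product with the kernel and sum: 8·1 + 10·2 + 0·1 + 5·1 + 0·3 + 2·1 + 11·-1 + 0·1.

24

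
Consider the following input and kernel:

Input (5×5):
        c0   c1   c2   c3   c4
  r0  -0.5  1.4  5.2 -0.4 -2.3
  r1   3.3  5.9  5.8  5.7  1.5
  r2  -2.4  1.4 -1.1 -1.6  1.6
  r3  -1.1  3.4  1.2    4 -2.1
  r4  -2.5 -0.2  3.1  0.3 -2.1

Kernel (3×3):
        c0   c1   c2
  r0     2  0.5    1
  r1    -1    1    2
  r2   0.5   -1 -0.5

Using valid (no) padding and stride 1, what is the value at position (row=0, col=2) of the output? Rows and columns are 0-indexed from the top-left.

The receptive field on the input at this output position is [5.2 -0.4 -2.3 / 5.8 5.7 1.5 / -1.1 -1.6 1.6]. Elementwise product with the kernel and sum: 5.2·2 + -0.4·0.5 + -2.3·1 + 5.8·-1 + 5.7·1 + 1.5·2 + -1.1·0.5 + -1.6·-1 + 1.6·-0.5.

11.05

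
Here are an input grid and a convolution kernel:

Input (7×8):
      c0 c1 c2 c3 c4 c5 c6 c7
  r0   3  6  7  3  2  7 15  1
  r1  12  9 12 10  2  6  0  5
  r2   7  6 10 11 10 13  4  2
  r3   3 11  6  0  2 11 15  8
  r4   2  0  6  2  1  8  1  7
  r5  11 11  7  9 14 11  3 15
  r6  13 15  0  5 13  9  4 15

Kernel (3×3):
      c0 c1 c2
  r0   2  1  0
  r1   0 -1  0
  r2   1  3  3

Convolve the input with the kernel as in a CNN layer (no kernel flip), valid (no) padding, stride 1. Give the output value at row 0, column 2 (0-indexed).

80

The receptive field on the input at this output position is [7 3 2 / 12 10 2 / 10 11 10]. Elementwise product with the kernel and sum: 7·2 + 3·1 + 10·-1 + 10·1 + 11·3 + 10·3.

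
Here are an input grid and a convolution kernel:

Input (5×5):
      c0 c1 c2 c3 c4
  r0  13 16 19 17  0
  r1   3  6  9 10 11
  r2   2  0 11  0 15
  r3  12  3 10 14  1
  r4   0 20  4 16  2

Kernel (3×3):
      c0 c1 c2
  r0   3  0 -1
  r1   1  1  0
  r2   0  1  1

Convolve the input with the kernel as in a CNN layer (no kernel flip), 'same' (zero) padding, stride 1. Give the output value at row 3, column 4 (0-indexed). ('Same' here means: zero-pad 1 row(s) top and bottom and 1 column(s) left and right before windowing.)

The receptive field on the zero-padded input at this output position is [0 15 0 / 14 1 0 / 16 2 0]. Elementwise product with the kernel and sum: 0·3 + 0·-1 + 14·1 + 1·1 + 2·1 + 0·1.

17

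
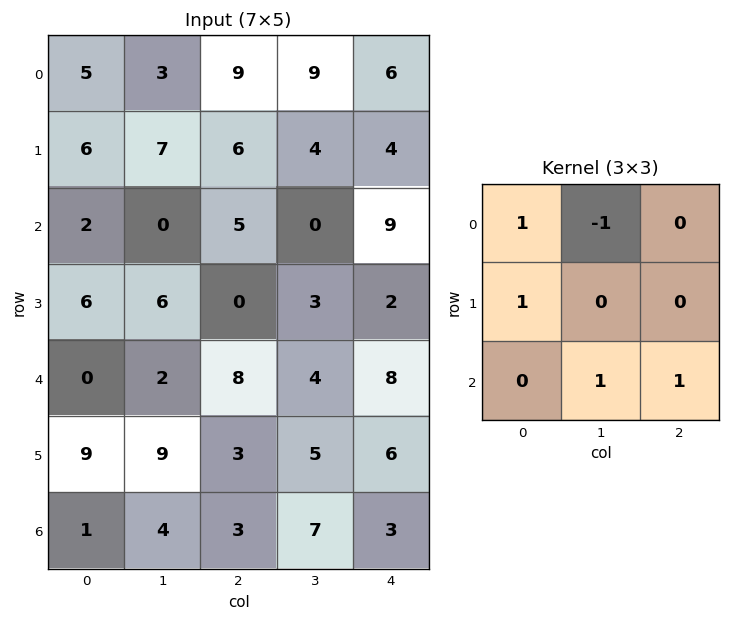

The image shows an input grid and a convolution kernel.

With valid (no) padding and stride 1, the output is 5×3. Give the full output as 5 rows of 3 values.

13 6 15
7 4 12
18 13 17
12 16 16
14 13 17

Output[0,0]: The receptive field on the input at this output position is [5 3 9 / 6 7 6 / 2 0 5]. Elementwise product with the kernel and sum: 5·1 + 3·-1 + 6·1 + 0·1 + 5·1.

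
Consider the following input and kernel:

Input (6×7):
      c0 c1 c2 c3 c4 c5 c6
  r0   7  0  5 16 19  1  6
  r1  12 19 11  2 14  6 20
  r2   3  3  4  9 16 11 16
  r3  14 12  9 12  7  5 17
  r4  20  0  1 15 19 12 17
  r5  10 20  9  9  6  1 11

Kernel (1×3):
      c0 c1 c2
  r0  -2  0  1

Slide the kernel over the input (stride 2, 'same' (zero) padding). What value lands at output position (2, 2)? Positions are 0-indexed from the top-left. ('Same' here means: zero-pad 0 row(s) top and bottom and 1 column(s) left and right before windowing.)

The receptive field on the zero-padded input at this output position is [15 19 12]. Elementwise product with the kernel and sum: 15·-2 + 12·1.

-18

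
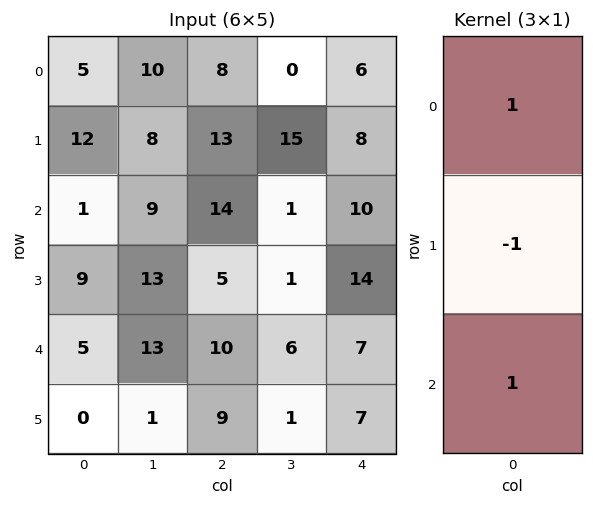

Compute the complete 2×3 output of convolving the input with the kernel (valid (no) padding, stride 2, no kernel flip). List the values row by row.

Output[0,0]: The receptive field on the input at this output position is [5 / 12 / 1]. Elementwise product with the kernel and sum: 5·1 + 12·-1 + 1·1.
Output[0,1]: The receptive field on the input at this output position is [8 / 13 / 14]. Elementwise product with the kernel and sum: 8·1 + 13·-1 + 14·1.

-6 9 8
-3 19 3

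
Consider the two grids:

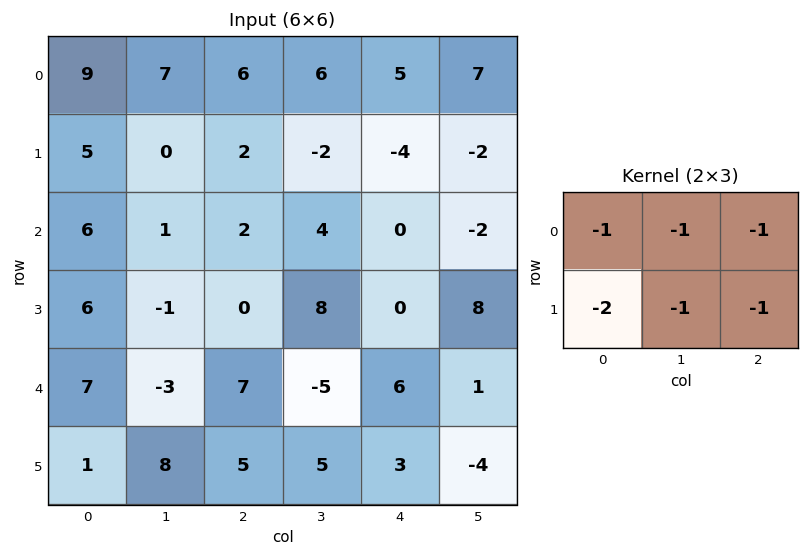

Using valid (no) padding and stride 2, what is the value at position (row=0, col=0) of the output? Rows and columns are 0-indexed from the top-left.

-34

The receptive field on the input at this output position is [9 7 6 / 5 0 2]. Elementwise product with the kernel and sum: 9·-1 + 7·-1 + 6·-1 + 5·-2 + 0·-1 + 2·-1.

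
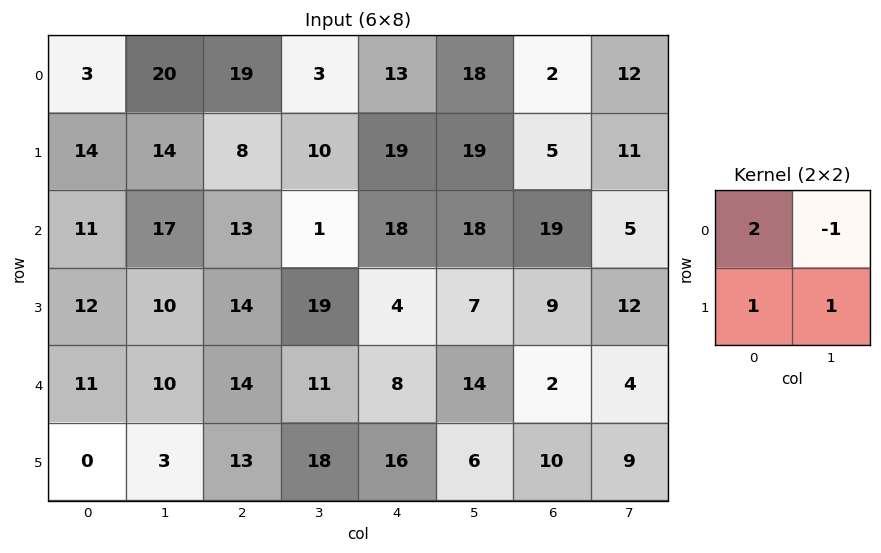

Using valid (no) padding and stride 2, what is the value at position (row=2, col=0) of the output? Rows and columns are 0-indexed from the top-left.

15

The receptive field on the input at this output position is [11 10 / 0 3]. Elementwise product with the kernel and sum: 11·2 + 10·-1 + 0·1 + 3·1.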